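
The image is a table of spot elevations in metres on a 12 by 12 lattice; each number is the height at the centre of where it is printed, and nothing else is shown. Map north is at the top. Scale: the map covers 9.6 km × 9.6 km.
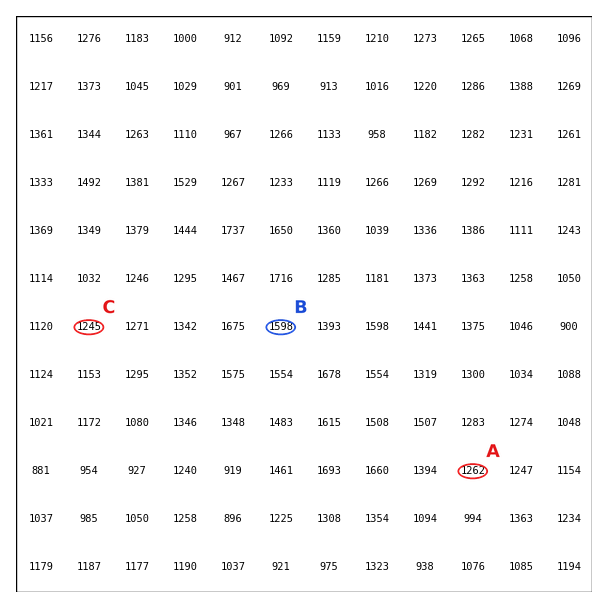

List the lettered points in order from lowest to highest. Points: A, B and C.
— C A B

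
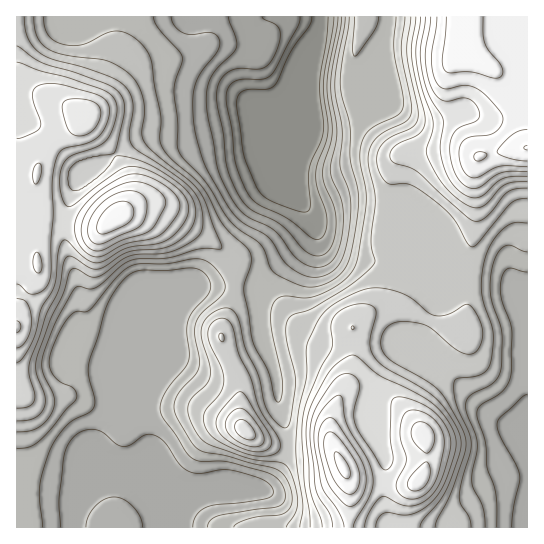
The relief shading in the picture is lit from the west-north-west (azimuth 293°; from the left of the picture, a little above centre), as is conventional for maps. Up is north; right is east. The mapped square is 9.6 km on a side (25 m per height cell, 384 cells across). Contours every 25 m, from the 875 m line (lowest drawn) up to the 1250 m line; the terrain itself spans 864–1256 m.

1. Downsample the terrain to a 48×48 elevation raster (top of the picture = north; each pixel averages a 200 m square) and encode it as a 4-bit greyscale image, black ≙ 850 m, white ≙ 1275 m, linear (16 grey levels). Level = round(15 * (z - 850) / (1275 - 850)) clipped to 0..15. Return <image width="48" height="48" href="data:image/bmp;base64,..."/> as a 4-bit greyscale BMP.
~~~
<image width="48" height="48" href="data:image/bmp;base64,Qk32BAAAAAAAAHYAAAAoAAAAMAAAADAAAAABAAQAAAAAAIAEAAATCwAAEwsAABAAAAAAAAAAAAAAABEREQAiIiIAMzMzAERERABVVVUAZmZmAHd3dwCIiIgAmZmZAKqqqgC7u7sAzMzMAN3d3QDu7u4A////AGZVREVVVURERVZmd3eJqry6mZmYh3dlRGZVREVVVERERVVVZmZ5q8y6qqqYh3ZlRGZVRERVREREREREVVZ5q83Lq7uph3ZlVGZVRERERERERERERFaJvN3bu8zKl2ZVVGZVRERERERERERERVaKve7bu83LmGZVVGZVREREREREVVRVVmeKze7bu8zMqHZVVGZVRERERERFVmZnd3eKzu3Lq7zMuXZVRGZlVERERERVZneJmYiK3u26q8zMuXZVRHdmVERFVERWZ4mrqYeK3dy6q83cuXZURHd2VVVVVVVWeJq7qXeKzcuqq8zMqHVURIiHZlVVVVVneJmqmHeKzMuqq8zLl2VURJmHZmVVVVVneImZh2eJvMuqq7uph2VVRJmHZmVVVVVmd4iZh2eJq7uqqqqYh2ZlVJmHZmVVVVVWZ3iYh2Z4m7uqqpmId3dmVZh2ZlVVVVVVZ3iIdmd4mquqmYh3d3d2Vah2ZlVVVVVVZniIdmd4maqpmId3d4h2Val2ZmVVVVVVZ4mHZmeIiZqZh3d3iIh2VbqGZmVVVVVVZ4mHZmeIiZqZh3d4iIh2VbqXZmZVVVVVZ4mHZneIiZqZiHiIiIh2VbqYZmZVVVVVZ4h2Znd4iZqZiIiIiIh2VbqodmZVVVVVVnd2Zmd3eJmZmIiIiIh2Vbqph3ZlVVVVVWZ2ZmZmd4iZiIh3eIdlVbu6h3dlVVVVVWZmZmZlZneIiId3d4dlVbu6iIh2VVVVVWZmZlVURWd3d3d3d4dlVbu6mJmXZmZmVmd2ZVRERFZ3d3d3d4dmVbu6maupiIh3dnd2ZVQzM0V3d3d3d4d2Zru6qrzLqqmYh3d2ZUMyI0Vnd3d3eIh2Zru6q83dzLupiHdlVEMiIjVnd3d3eIiHd7u7q83u3cu6mHZUQzIhEjVnd3d3eJmHd7u7qr3e7cy6mHVDMiEREjVnd3d3iZmYd7u7qqzd3cy6l2UzIRERIjVnd3eImaqZiLu6mZq8zMu6h1QyERERI0VniIiJqrupmLu6mZmru7qYdkMiERERI0VniIiZq8y6qru7mZmaqqmHZUMhERERJEVniZmavN3MzLu7qZmZmYdmVEMhERERI1VoiZmqvN3d3bu7uqmZiHZlVEMhERERE0VniZmqvN3d7ru7u7uph3ZlVDMhEREREkVniJmavM3d3qu7vMuph3ZlVDIREREREkVmd4iau8zM3aq7vMy6h3ZlRDIRERERE1VmZniau7zM3au7zMy6h3ZlRDIRERERE1ZmZmibu7zM3au7u7uph3ZVRDIRERERE1ZmZmirzMzd3aq7uqmYh2ZVVDIhERERE1ZmZnm83M3d3aqqmZiId2ZlVDMiIhERE1ZmZnm93d3d3amZiId3d2ZlVUMzMyERE1ZmZnrN3d3d3ZmHd3d3dmZlVVQzMyEQElZmZorN3u3d3Zh2ZmZnZmZVVVRDMzIQEkZmZoq93u3d3YdmZmZmZmVUREQzMzIREkZ2Znm93u3d3YdmZmZmZlVUREQzMzIhEUZ2Znm83u3d3Q=="/>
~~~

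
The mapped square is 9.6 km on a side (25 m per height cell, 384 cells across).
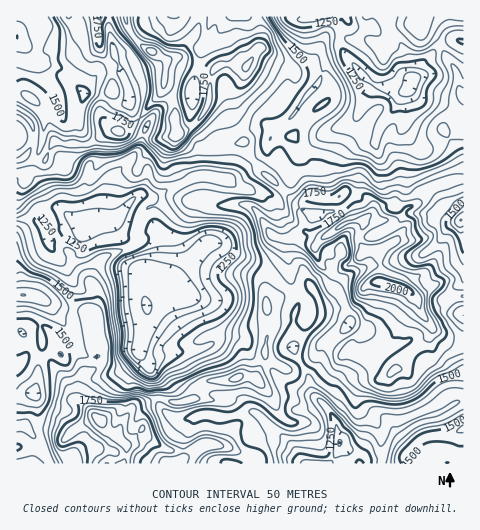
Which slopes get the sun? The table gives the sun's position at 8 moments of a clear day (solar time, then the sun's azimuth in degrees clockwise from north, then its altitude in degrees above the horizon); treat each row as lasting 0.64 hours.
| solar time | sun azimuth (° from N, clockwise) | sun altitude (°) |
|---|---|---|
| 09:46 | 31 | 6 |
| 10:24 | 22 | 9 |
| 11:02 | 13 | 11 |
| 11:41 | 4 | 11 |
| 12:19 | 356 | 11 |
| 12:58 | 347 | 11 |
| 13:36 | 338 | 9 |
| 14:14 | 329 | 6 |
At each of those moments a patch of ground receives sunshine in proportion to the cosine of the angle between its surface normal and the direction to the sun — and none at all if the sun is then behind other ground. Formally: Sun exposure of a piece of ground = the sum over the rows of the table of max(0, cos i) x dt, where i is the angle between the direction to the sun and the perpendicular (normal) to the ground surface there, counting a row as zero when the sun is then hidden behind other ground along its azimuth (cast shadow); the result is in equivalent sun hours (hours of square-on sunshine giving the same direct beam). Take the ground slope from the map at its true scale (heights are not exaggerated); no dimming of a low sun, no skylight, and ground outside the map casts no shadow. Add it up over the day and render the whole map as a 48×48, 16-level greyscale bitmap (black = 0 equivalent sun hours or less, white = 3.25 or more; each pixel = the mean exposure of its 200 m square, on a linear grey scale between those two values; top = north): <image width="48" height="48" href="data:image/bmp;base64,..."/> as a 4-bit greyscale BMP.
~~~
<image width="48" height="48" href="data:image/bmp;base64,Qk32BAAAAAAAAHYAAAAoAAAAMAAAADAAAAABAAQAAAAAAIAEAAATCwAAEwsAABAAAAAAAAAAAAAAABEREQAiIiIAMzMzAERERABVVVUAZmZmAHd3dwCIiIgAmZmZAKqqqgC7u7sAzMzMAN3d3QDu7u4A////AHVTEAJphiEAAEEAABNEIAAAIiABMiM1VXYxAAERARABVlIAE3h0AAAAAAAAFSEQEQESMQAABXMpysy7uGVCAAAAAAAAAUIAABNFhyAAZnNoUyapdCEQAAAAAAAAABV3Y3Zme6ITZkqGEAAREQAAFEMwAAAAAAAleKuXdma8eUeTAAAAAAAANmUwAAAAAAAAJomIUk3//bdANCARAAABMSIAAAAAAAAAAjM0Z5m9///+7KcwAAADRCAAAAAAAAAAAAATWIiZmc//u6YQAAA3MAAAAAEAAAAAAAETe4QkaM7c7//u2miEABAAABNUECEAADIkmYlyOclIu73u3dtRV0ABAAE2ZDIAAGMVU2ZEapYzZ4rMqZY1h0ICMSMzZBABAEMiETITRDNVQyJYh3ZTIlUkdUQxARABEiEQAjNFVCNWd3UzVUNCASiEaUMQAAAANAAAAzRVZTNWZ4mHZTNDERGHNEEAAAAWeAAAEzNFZTNFZniIeHQjMjEWQBAAAAB5dQAAE1VmVDIjRVZmZ3UzITIRMQAAAAN0AAAkaK2nUxERESIzI1RVMSIAEQAAAAQiIJmazJVXQQAAAAAAATRlQgAAATAAAXogSqzdyVWIUQAAAAAQACRUIQAAAXhXvaV3Na39p3mFIAAAAAABM0UxAAAAABbLzLh6p5qpZHliAAAAAAAAJFQhAAAAAwAlRXulV2ZTMkaYMAAAAAAAABEQAAAAAFIhAAF3RmQQFCESMxEAAAAAABEAABUgAEvIIRAoZlEAAAAAAAEAAAAAAAIkdTaDACEptnhmlzAAAAAAAAAAAAAAAAFcqXm9kREQWleFRAAAAAAAAAAAAAAAAAGqlUIUvbdauYQhAAAAAAAAAAAAAAASISiWUyAAB7ynaEEAAAAAAAAAAAAAACNFerggGIRnQVfeqqYgAAAAAAAAAAAAAAEiMhAASr7+2a3buqgxEBEAAAAAAAAAAAAAAAAFdIy63qqrqau4VAAAEQAAAAAAAAAAAAOINHdorMu7mr3cqTFCAAAAAAAAAAAAABSFVlVni+3JmqvMuZRUAAAAAAAAAAAAAANmYzaIiJqGmoVWimVFSIcQAAAhAAATREQ0MjaIh1RXiWMiWBJJy6ZCIxA3VSAAElQiRDISRmQ2VmUzRgN3dlQ1mnADNYIAERIgJUEAE1UlZWd2VVtUVEVouXMAZ2cQABERAlMQAUZCiIqpY7I1QzeoMzUQJ1VBAAARITZCEkeGeId3QTZ1QzRzERNBFDNTEAABIhR1RVZ3ISRFU4h1IyA2QhIzIhJSAQABEQFWeGUgAAFWaHh0MxETQREkMhJAAAARESM2mEEAAAASNpdlQRAAERACIhN0IjERJHZHlRAAAAAAOAASMhEAEQACdFecqHQBSJZWYQARAAACiRNDNCMRAAO9/oRom7hGiql1MAAkIAADdTVlMzMiAC39ymFWeKzHrMylNEWFMAABAGVVITJDAGiHWIZFeJq73d3KeGVDISMgAHQRERIhElRXh2ZHeYeal2ndZSEUZVQxAA=="/>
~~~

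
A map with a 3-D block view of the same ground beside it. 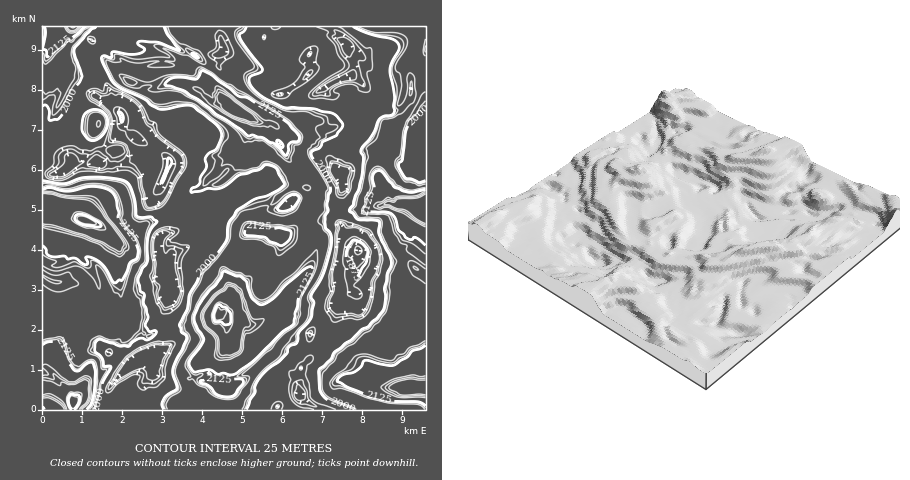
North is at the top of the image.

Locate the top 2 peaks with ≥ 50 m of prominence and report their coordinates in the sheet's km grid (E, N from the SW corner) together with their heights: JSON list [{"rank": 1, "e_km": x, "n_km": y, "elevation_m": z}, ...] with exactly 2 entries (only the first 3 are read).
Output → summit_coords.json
[{"rank": 1, "e_km": 1.09, "n_km": 4.74, "elevation_m": 2294}, {"rank": 2, "e_km": 4.44, "n_km": 2.36, "elevation_m": 2294}]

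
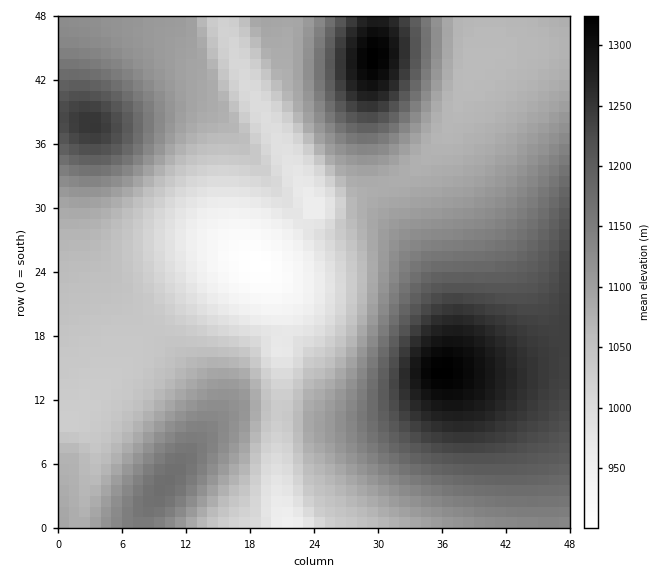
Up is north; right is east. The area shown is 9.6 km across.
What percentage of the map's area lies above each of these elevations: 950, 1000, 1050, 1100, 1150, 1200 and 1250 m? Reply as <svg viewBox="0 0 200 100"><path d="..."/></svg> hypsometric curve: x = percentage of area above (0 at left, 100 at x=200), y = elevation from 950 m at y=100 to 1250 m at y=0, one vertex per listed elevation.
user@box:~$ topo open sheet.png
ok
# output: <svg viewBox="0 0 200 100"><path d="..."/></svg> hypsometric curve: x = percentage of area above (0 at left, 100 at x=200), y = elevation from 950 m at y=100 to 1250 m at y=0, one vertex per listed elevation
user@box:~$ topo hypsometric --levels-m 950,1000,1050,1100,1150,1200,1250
<svg viewBox="0 0 200 100"><path d="M192 100l-15-17-32-16-51-17-36-17-23-16-21-17"/></svg>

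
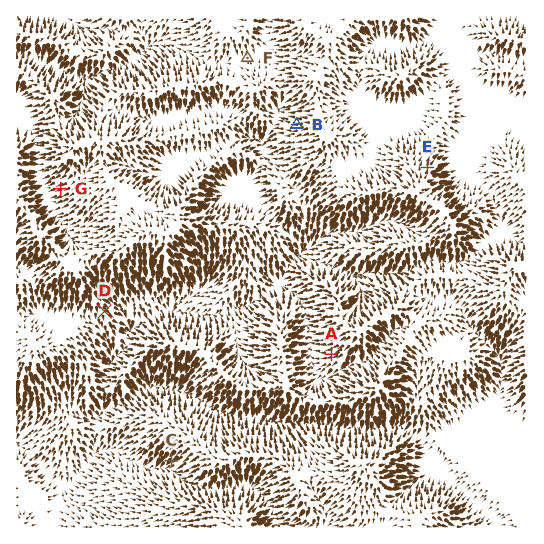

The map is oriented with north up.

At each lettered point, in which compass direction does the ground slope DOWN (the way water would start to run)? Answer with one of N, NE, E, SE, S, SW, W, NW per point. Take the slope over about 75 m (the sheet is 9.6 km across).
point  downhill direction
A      W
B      W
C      SW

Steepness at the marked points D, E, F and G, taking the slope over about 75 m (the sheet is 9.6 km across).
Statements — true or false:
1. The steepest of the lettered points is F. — false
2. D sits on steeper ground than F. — true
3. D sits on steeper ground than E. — false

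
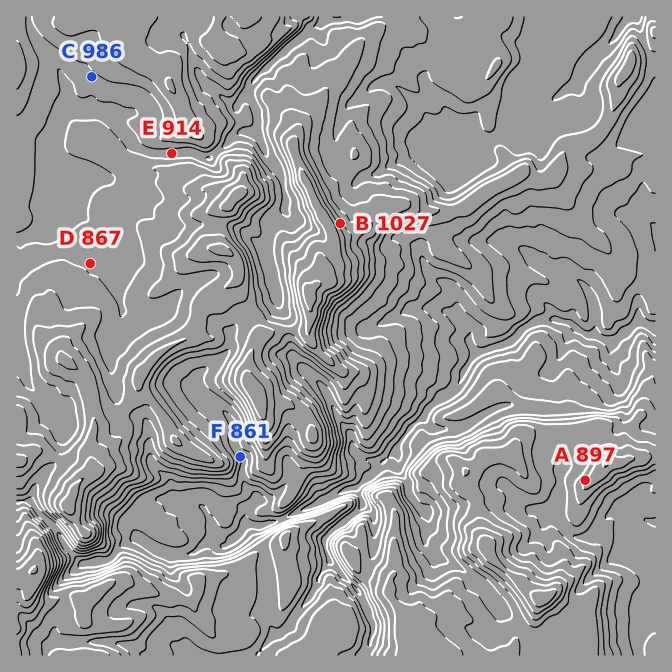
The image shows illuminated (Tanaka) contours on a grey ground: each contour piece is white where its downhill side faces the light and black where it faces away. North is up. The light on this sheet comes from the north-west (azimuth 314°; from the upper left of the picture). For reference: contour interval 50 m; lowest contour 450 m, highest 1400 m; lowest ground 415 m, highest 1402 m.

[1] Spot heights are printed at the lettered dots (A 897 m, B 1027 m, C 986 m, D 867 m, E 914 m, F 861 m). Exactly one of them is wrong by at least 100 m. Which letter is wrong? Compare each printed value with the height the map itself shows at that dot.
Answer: D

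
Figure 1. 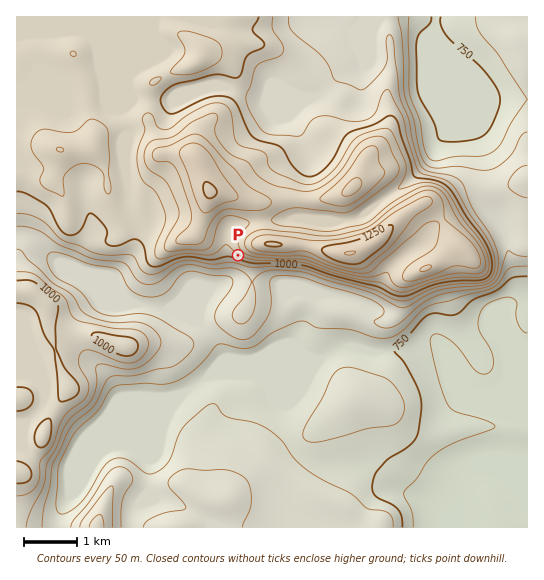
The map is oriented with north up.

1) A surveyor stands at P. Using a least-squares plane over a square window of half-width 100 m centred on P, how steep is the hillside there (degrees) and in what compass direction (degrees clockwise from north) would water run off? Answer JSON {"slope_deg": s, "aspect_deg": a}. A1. {"slope_deg": 29, "aspect_deg": 208}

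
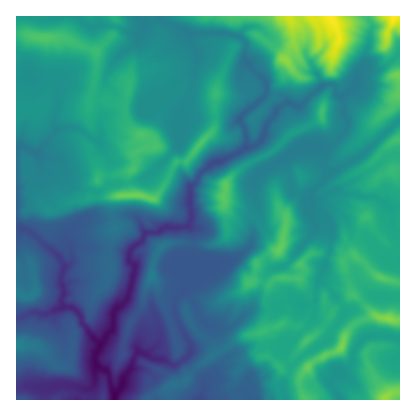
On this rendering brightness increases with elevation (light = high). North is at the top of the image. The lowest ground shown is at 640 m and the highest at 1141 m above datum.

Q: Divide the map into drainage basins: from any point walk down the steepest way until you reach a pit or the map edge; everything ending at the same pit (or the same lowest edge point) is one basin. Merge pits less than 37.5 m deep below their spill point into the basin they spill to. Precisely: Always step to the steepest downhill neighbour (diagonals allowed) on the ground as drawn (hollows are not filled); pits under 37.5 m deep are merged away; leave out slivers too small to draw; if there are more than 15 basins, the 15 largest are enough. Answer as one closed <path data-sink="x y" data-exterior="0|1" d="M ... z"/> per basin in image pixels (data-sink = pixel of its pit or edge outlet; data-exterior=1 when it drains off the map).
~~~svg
<path data-sink="114 396" data-exterior="0" d="M400 16l-384 0 0 384 152 0 0-14 16-3 16-19 38-25 22-7 5 22 16 16-5 12 4 18 24 0-5-18 3-8 14-14 22-9 4-5 4-12 10-11 16-7 28 4z"/><path data-sink="340 400" data-exterior="1" d="M378 316l-6 0-16 7-10 11-4 12-4 5-22 9-8 6-9 14 2 12 5 8 78 0 6-6 10-4 0-70z"/><path data-sink="200 400" data-exterior="1" d="M260 332l-22 7-38 25-16 19-16 3 0 14 112 0 0-6-4-12 5-12-16-16z"/>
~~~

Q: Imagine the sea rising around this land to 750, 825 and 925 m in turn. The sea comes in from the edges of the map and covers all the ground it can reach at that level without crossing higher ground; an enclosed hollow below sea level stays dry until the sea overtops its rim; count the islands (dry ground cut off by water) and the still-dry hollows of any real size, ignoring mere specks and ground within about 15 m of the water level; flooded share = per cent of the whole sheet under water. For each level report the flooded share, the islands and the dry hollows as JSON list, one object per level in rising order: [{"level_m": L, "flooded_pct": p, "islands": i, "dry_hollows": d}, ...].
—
[{"level_m": 750, "flooded_pct": 8, "islands": 0, "dry_hollows": 0}, {"level_m": 825, "flooded_pct": 28, "islands": 1, "dry_hollows": 0}, {"level_m": 925, "flooded_pct": 66, "islands": 2, "dry_hollows": 0}]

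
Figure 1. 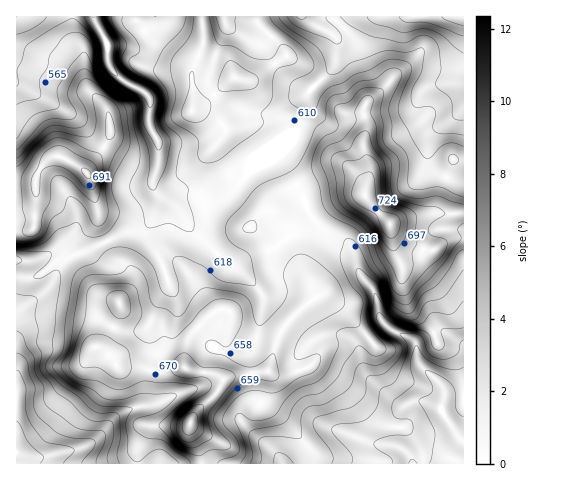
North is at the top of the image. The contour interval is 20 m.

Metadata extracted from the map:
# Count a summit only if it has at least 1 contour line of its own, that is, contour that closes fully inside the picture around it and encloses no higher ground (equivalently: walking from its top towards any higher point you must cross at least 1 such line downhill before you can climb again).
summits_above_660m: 6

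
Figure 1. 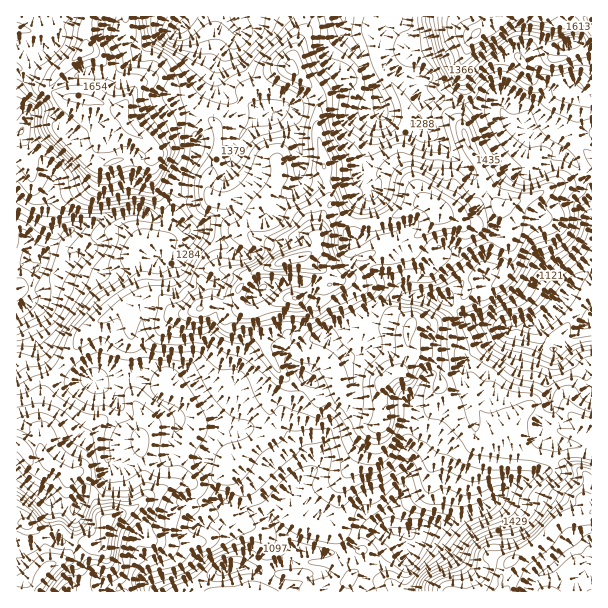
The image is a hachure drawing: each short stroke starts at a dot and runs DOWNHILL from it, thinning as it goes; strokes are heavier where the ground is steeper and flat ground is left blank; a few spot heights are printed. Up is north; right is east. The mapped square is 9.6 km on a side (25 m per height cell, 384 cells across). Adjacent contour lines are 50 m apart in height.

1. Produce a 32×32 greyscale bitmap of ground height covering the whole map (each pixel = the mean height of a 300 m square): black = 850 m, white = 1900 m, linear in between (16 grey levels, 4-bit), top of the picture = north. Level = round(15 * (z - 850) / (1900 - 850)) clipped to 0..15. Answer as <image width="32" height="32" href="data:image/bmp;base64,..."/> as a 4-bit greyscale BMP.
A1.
<image width="32" height="32" href="data:image/bmp;base64,Qk12AgAAAAAAAHYAAAAoAAAAIAAAACAAAAABAAQAAAAAAAACAAATCwAAEwsAABAAAAAAAAAAAAAAABEREQAiIiIAMzMzAERERABVVVUAZmZmAHd3dwCIiIgAmZmZAKqqqgC7u7sAzMzMAN3d3QDu7u4A////AN26qYVEMzQ0RERVervNzMzd3LqHdkIjM0REQ0eKzczMzMzbmIdlRENERDI1abvMy9y7zJmHZlVFVUMiJFeJrMzKmby5h2VVVVVUM0RVV4rNmZmZmYdmZlVVVURWZlaJvJqqiIiHZ3ZlVmZlZmd3eJuqqYeId2d2ZlZ4dmd4iIiJqpiHiHdmZ3ZmiZd3iIiIiJmId3d3dmd3d4qoiIiIh4iId2Z3d2d3d4iaqIiIiId3d3ZmZnZnd4iJmrqJiHdmZmZ2ZmZ2d3iYiZmrmXdlVEVVZ3d3d4iJmZmZmql2QzI0NFeIiJmaqqqZmZupdTISIhJGeIiau8u7upmaqHVDIRISNGeImavLzcy6mId3ZUISEjRVd3iazMzdy5mZd3dTIREjRWZnmZve7buqqZh4ZTISI0VmZXmqveyqqqqpmXZTIzNEVVV5qqvcqqq7upmIdERVZlZmiZqau5ibzLqZmHVVV4iId4iZmaqIirqpmIh2ZWiqqoeIiZmaiImZiYdmZmaKu7uXd3iYmYd4d4l2ZmZYqru7l3d3eJh2ZmeYZmZmaKu7uYd3dmeHZUZnh2Zmd4m7u6mHZnd3h2VWVndmd3eauqqphmZniYdlVVepd4iImaupiHVUVol2VWZou5mZmZmbuYZDRDVoZUVWec26mpqZmqmFMjM0VmVFVnrN3MzL"/>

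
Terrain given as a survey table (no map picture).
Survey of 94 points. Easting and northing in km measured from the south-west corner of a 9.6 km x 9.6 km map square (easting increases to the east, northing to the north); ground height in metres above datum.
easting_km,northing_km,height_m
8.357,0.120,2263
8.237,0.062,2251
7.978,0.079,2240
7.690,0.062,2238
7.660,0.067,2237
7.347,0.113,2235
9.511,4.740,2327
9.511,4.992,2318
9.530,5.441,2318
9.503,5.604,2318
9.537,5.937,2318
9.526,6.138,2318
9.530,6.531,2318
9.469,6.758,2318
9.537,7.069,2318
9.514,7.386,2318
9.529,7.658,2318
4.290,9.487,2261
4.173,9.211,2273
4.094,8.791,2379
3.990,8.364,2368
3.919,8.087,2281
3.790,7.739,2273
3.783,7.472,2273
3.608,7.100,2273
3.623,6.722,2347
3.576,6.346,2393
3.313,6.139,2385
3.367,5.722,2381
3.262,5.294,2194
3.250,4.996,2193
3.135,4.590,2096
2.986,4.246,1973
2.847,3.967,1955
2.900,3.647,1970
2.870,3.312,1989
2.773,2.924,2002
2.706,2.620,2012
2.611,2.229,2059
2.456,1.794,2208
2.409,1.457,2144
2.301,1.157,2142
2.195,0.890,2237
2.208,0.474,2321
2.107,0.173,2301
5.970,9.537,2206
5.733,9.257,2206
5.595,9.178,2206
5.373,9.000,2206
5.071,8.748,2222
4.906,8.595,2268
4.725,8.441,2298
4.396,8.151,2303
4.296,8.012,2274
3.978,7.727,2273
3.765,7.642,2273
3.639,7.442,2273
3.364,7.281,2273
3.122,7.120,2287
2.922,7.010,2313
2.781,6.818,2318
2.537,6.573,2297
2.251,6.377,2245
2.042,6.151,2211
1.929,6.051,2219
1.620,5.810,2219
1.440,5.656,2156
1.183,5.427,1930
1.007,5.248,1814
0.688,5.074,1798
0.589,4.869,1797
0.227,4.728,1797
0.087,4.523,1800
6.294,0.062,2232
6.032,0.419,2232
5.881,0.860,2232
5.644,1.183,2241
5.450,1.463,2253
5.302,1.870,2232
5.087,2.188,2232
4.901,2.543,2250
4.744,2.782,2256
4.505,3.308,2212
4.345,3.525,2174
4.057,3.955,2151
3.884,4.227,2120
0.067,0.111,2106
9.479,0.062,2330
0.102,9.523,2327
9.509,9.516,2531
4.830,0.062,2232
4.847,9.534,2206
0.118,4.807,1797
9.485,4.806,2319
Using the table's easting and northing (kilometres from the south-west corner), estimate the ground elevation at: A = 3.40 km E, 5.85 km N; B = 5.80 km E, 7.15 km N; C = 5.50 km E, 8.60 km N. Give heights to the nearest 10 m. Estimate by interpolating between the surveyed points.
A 2450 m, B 2320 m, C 2210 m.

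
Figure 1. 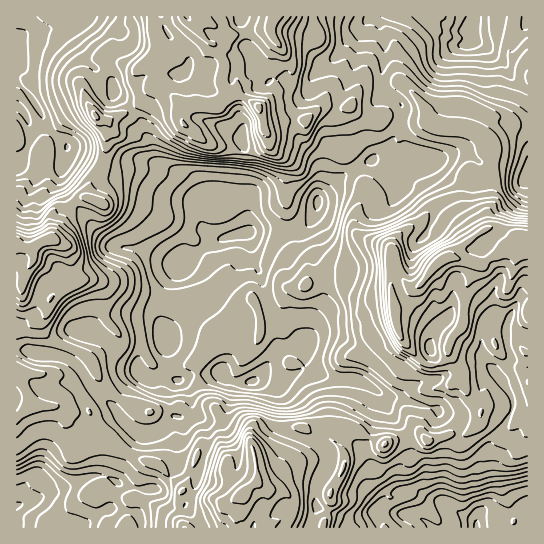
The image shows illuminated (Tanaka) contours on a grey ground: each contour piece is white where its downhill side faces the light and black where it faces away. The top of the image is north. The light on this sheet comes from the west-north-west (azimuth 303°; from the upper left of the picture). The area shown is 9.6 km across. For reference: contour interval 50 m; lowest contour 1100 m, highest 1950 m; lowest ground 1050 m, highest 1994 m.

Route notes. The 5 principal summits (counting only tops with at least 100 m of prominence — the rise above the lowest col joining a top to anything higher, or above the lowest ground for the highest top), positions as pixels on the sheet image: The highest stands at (243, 495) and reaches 1994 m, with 944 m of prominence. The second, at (443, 259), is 1980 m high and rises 356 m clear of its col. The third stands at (47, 241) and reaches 1944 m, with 382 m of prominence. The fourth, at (258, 107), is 1920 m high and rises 284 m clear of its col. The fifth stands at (95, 115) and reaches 1815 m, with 125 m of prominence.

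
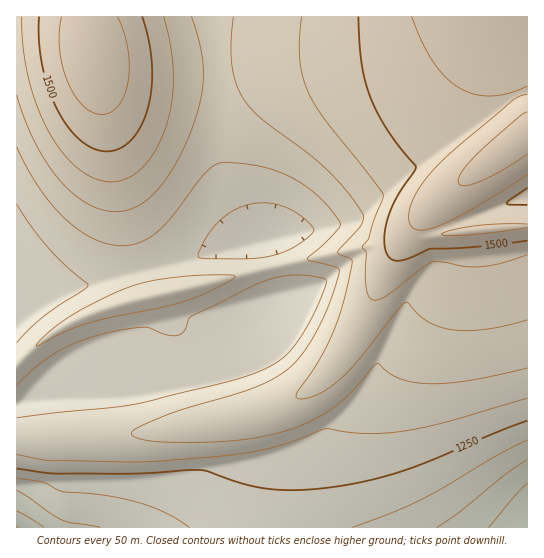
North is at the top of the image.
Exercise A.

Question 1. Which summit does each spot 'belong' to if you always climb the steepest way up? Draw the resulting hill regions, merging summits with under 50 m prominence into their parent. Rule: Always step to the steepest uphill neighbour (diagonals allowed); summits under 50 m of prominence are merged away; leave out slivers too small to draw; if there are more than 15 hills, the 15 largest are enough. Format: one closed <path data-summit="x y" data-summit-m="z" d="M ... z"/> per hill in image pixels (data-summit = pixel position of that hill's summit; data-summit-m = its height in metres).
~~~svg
<path data-summit="527 133" data-summit-m="1619" d="M527 16l-316 1 6 45 4 84 4 37 7 19 20 35 5 4 11 0 13 53-16 7-34 69-9 7-88 18-97 2-20 6 0 125 511-1z"/><path data-summit="94 53" data-summit-m="1586" d="M210 16l-194 1 1 304 29-21 36-15 174-43-16-24-15-35-4-37-4-84z"/><path data-summit="157 295" data-summit-m="1390" d="M267 240l-40 8-132 33-36 12-26 15-17 14 0 80 5 1 6-4 10-2 97-2 73-14 18-5 6-6 8-15 26-54 16-7z"/>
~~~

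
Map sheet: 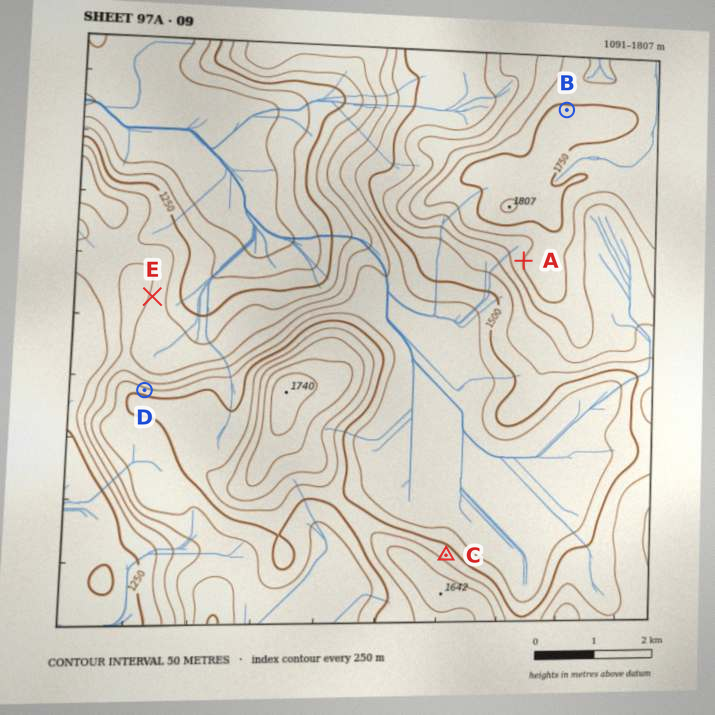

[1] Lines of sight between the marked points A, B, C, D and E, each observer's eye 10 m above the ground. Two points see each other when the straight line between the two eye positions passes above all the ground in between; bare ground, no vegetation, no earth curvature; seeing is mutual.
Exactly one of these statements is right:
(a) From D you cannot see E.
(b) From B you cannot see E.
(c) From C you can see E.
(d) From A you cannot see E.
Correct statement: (b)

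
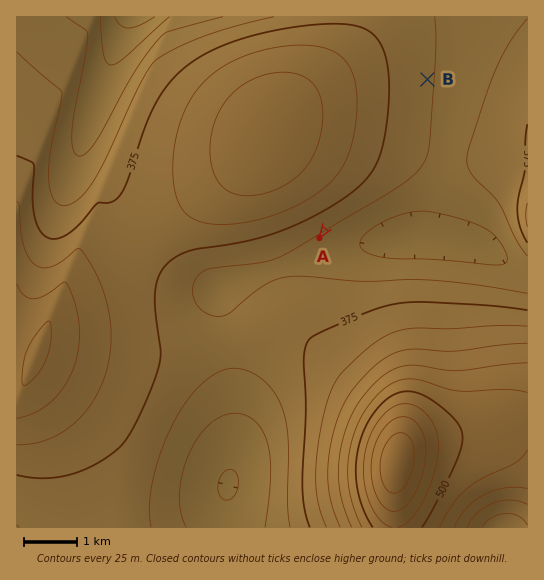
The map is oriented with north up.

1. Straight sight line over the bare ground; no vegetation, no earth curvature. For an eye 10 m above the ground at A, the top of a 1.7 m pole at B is hidden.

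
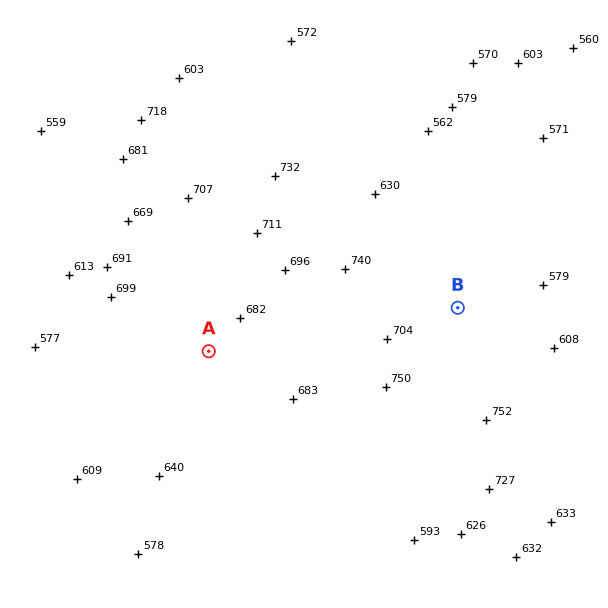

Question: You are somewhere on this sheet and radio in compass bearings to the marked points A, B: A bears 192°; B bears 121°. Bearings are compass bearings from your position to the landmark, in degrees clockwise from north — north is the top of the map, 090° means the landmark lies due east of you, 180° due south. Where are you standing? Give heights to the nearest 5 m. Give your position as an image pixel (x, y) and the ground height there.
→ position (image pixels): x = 245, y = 180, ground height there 720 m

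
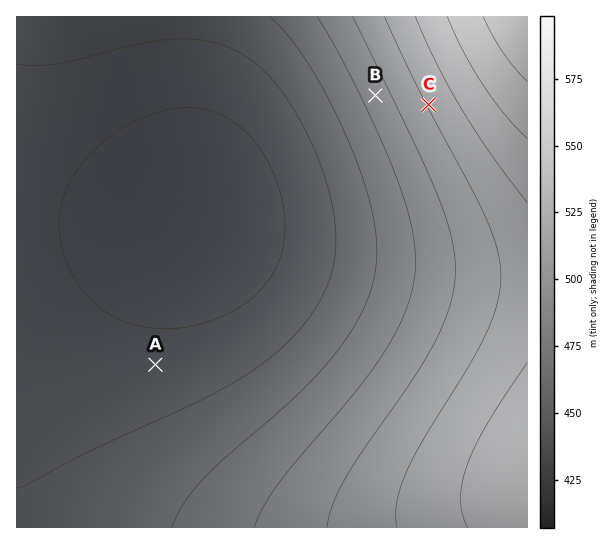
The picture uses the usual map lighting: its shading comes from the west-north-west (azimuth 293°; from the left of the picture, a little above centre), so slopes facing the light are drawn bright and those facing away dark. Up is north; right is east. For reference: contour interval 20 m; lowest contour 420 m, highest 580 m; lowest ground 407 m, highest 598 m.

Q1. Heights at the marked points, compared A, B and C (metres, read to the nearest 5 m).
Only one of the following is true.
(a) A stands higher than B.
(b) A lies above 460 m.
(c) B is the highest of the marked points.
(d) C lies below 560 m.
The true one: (d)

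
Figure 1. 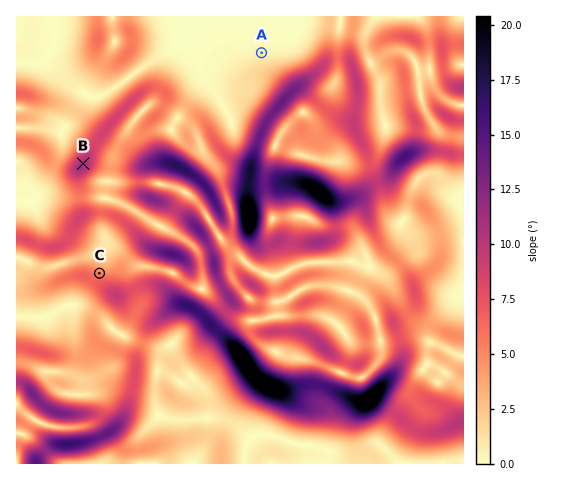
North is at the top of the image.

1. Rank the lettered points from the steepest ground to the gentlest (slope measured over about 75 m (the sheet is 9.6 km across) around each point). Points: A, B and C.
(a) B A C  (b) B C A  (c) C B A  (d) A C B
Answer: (b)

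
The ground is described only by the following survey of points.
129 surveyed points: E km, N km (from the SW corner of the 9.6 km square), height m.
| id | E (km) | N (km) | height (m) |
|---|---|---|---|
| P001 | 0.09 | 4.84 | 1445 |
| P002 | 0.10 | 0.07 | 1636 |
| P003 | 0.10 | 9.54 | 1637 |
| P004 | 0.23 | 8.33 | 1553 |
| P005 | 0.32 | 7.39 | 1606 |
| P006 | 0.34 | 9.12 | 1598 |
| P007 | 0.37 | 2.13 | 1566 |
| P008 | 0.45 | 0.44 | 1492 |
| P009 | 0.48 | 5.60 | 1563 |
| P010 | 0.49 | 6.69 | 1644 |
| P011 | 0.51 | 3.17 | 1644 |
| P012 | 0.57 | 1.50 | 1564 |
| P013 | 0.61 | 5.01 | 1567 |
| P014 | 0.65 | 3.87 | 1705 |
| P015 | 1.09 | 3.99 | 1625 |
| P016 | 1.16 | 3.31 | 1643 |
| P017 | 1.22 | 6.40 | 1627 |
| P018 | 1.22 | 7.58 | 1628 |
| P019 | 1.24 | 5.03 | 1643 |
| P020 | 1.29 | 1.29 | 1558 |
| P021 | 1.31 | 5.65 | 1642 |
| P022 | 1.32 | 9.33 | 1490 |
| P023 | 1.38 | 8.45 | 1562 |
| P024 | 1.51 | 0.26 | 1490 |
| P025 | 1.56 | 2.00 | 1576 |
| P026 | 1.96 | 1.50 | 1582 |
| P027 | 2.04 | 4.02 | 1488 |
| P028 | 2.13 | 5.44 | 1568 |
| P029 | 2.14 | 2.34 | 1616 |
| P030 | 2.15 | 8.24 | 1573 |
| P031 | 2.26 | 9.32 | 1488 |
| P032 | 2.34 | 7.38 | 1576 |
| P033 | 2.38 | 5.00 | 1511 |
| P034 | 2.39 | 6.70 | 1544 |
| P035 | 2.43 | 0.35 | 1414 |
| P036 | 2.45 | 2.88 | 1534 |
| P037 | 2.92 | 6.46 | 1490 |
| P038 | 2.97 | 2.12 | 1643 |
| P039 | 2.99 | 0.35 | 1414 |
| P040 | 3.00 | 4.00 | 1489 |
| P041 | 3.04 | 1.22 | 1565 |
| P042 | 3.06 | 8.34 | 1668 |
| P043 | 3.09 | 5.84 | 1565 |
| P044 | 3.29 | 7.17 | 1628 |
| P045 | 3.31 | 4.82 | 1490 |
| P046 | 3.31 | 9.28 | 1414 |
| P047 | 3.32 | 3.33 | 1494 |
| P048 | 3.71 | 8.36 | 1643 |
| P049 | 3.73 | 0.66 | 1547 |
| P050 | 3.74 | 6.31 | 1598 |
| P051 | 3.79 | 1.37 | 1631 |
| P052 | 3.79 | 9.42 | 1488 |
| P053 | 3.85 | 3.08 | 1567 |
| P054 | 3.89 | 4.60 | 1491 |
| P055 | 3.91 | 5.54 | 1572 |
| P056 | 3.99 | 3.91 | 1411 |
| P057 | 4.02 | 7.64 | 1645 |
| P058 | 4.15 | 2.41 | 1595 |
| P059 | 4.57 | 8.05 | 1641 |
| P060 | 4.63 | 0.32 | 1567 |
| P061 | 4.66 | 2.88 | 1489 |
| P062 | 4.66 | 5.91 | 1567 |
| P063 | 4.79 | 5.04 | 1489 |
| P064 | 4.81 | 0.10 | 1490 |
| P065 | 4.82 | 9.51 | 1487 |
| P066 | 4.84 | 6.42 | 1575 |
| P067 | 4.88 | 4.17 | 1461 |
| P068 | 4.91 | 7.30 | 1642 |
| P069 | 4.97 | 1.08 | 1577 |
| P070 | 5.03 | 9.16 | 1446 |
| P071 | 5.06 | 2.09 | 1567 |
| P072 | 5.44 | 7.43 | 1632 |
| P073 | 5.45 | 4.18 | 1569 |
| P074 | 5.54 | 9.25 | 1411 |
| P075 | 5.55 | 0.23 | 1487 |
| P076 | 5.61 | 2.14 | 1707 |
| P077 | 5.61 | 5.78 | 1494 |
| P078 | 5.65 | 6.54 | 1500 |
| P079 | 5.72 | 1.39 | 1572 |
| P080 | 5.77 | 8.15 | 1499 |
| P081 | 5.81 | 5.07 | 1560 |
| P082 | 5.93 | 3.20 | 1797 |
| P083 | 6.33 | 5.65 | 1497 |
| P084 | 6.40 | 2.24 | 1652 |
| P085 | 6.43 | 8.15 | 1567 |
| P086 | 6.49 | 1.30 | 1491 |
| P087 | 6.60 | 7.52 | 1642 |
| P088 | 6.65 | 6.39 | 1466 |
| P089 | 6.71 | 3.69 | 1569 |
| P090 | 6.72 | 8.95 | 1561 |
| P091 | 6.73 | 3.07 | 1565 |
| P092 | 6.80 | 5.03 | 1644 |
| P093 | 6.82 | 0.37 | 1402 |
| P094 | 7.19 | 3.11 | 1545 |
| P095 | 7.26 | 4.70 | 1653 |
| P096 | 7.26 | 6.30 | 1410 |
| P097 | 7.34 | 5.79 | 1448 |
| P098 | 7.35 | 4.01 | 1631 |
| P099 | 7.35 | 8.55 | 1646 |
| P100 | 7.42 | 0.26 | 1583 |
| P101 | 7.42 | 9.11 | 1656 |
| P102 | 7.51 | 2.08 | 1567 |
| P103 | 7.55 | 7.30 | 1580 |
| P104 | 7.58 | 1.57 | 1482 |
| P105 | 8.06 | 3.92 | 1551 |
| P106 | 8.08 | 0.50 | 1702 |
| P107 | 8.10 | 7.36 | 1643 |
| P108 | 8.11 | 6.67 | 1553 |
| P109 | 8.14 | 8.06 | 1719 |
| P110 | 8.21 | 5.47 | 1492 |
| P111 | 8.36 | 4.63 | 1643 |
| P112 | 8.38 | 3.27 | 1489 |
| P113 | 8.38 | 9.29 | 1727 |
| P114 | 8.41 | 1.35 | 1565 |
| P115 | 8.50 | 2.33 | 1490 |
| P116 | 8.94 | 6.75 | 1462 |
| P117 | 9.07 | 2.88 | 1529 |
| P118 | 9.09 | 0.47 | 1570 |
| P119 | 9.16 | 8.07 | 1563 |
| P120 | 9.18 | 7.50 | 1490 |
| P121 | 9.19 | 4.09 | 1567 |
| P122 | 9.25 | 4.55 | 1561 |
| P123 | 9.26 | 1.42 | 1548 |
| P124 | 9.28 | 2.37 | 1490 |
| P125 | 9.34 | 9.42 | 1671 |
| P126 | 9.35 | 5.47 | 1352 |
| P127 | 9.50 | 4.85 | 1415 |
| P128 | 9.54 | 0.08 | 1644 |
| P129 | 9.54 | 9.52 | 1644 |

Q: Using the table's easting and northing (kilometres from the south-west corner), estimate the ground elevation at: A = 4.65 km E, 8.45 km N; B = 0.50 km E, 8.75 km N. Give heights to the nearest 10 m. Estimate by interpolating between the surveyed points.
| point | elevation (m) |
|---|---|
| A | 1580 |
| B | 1530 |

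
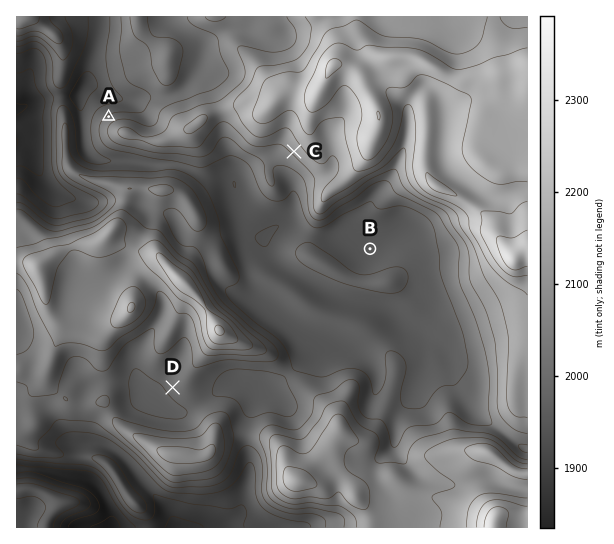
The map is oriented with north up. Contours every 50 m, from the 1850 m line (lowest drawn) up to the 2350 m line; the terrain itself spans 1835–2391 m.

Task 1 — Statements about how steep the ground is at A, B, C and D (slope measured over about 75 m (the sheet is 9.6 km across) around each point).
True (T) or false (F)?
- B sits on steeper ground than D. F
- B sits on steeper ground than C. F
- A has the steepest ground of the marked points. T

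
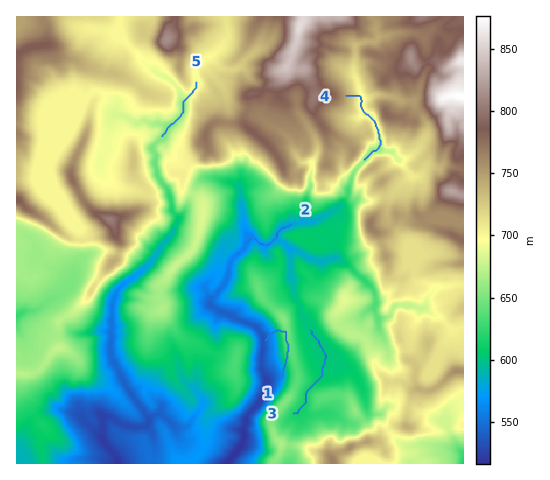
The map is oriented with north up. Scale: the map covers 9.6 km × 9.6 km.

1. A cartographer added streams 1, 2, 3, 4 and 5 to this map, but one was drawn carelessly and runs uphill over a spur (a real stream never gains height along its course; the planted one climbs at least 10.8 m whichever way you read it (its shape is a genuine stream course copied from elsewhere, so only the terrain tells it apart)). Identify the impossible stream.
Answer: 1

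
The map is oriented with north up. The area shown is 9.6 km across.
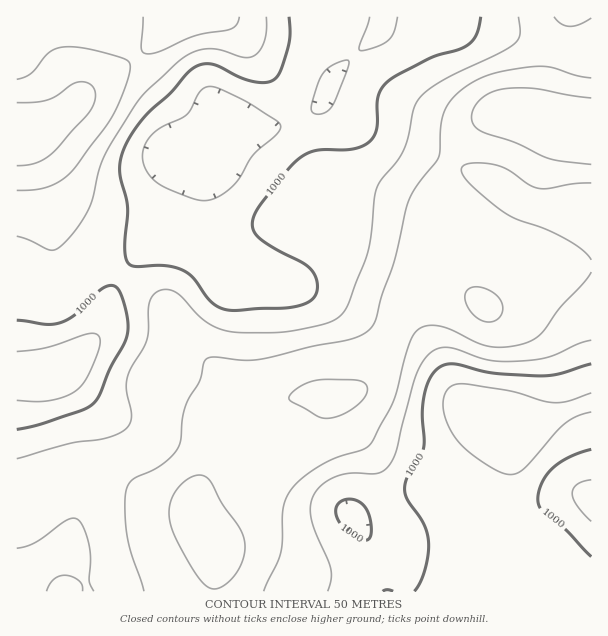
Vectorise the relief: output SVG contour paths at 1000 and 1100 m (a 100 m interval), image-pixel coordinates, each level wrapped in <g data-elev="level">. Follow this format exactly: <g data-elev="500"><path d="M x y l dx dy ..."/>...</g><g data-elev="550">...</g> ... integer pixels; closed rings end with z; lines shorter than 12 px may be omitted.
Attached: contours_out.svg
<g data-elev="1000"><path d="M414 591l6-9 5-13 3-15 0-14-5-18-16-24-2-12 3-11 12-19 3-7 1-9-2-26 1-13 4-17 7-12 7-6 11-2 42 9 52 3 15-3 30-9"/><path d="M365 540l-14-6-12-12-3-12 2-6 3-3 6-2 8 1 6 3 5 6 4 10 1 12-2 8z"/><path d="M591 449l-22 8-16 11-11 14-4 16 1 8 4 6 23 18 25 27"/><path d="M17 320l30 4 15-2 15-9 24-23 10-5 6 3 5 8 5 18 1 13-3 15-15 26-11 27-6 9-10 6-36 12-30 7"/><path d="M481 17l-5 18-9 10-9 5-29 8-33 18-11 8-5 8-3 7-1 32-7 11-6 4-9 3-36 1-15 6-15 13-31 41-5 12 3 11 12 11 35 18 9 7 4 7 2 8 0 7-3 7-9 6-15 4-54 2-11 0-7-3-7-5-17-24-11-8-19-4-29 0-7-3-2-6-1-11 3-39-8-31 1-17 6-18 14-20 11-12 19-17 17-19 8-7 8-2 9 0 27 13 15 5 12 0 8-3 6-9 8-25 1-12-1-16"/></g><g data-elev="1100"><path d="M264 591l16-37 2-12 1-32 5-16 12-14 18-13 18-9 27-9 8-5 22-42 15-54 5-12 4-6 11-4 13 0 12 5 26 12 13 4 17 0 16-4 9-4 8-6 18-25 23-24 8-12"/><path d="M591 260l-9-11-17-10-20-10-29-10-13-8-32-26-8-9-2-6 3-5 6-2 12 0 13 2 14 5 21 15 10 4 9-1 26-4 16-1"/><path d="M17 190l18 0 13-3 14-7 10-9 41-57 14-31 3-18-1-3-4-3-20-6-24-5-18-1-13 5-18 21-6 4-9 2"/><path d="M591 78l-15-3-28-8-26 1-24 4-16 6-15 8-14 12-7 10-4 11-3 37-3 6-19 23-8 15-14 60-13 36-6 22-3 8-6 6-19 8-37 7-48 12-18 1-32-3-4 1-4 2-5 21-11 17-4 10-3 12-1 20-3 9-7 8-10 8-29 15-6 10-1 20 2 27 4 17 13 37"/><path d="M143 17l-2 31 2 5 6 1 12-3 34-15 36-7 6-5 2-7"/><path d="M554 17l7 7 9 2 9-1 12-7"/></g>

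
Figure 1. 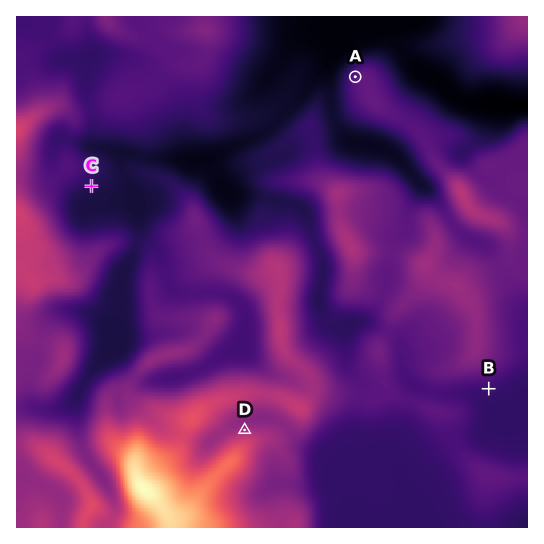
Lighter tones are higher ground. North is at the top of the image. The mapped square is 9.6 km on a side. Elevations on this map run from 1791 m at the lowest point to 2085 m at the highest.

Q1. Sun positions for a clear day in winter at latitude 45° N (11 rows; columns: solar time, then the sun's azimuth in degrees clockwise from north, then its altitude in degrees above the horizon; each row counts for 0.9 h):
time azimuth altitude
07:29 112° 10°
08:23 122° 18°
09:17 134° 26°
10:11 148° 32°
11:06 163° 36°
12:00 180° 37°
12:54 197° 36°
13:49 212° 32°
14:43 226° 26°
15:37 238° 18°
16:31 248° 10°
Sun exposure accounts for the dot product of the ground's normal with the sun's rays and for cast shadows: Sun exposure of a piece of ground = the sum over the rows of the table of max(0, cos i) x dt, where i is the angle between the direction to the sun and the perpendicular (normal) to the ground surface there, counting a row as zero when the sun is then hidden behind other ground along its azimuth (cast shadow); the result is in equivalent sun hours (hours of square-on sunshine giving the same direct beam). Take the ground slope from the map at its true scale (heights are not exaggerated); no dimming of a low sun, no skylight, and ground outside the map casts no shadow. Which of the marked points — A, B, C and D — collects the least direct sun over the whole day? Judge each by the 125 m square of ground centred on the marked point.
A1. D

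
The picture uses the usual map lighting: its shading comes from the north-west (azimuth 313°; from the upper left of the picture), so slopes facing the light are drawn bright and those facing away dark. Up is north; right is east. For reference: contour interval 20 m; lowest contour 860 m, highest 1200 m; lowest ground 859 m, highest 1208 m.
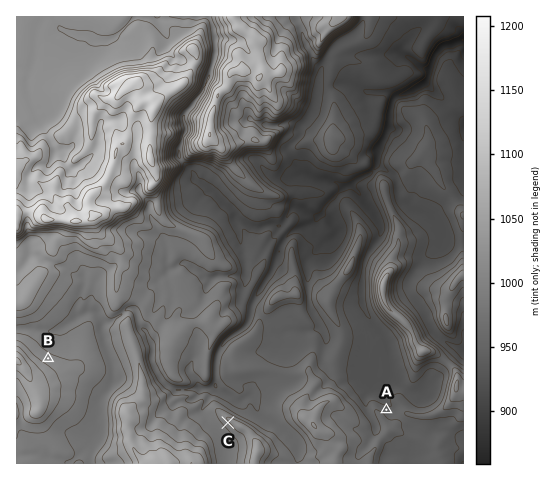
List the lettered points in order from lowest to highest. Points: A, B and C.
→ A C B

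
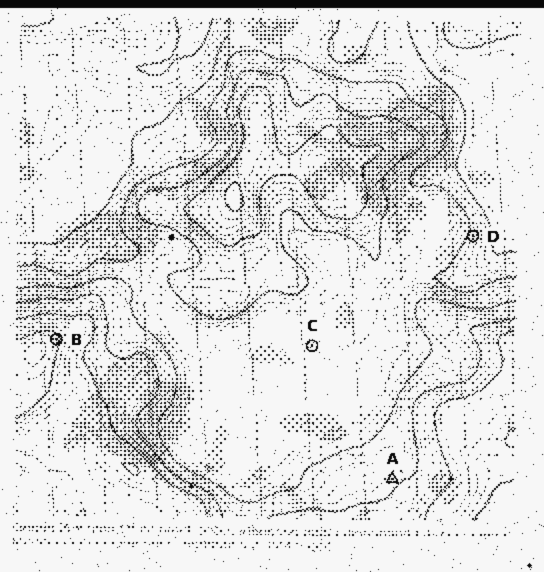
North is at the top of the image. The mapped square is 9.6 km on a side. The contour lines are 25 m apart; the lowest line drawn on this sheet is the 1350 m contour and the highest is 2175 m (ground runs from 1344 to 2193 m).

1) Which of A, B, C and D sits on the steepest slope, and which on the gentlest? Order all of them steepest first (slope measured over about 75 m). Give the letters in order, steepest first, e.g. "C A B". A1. D B A C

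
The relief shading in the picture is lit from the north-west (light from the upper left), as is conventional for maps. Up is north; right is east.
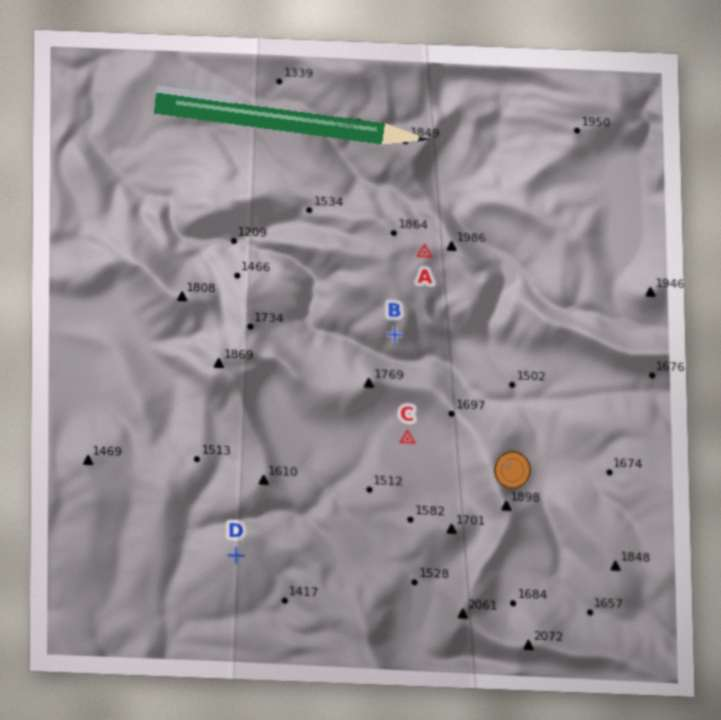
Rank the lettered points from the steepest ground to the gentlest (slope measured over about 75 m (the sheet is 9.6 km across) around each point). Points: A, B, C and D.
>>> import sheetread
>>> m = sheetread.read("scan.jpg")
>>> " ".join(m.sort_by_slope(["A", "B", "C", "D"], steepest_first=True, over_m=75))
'B A D C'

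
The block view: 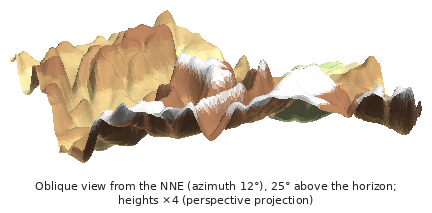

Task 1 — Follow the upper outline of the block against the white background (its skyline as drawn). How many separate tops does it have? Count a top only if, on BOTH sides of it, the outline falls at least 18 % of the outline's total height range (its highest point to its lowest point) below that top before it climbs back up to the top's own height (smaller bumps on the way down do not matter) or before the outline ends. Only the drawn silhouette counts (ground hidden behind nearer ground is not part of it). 2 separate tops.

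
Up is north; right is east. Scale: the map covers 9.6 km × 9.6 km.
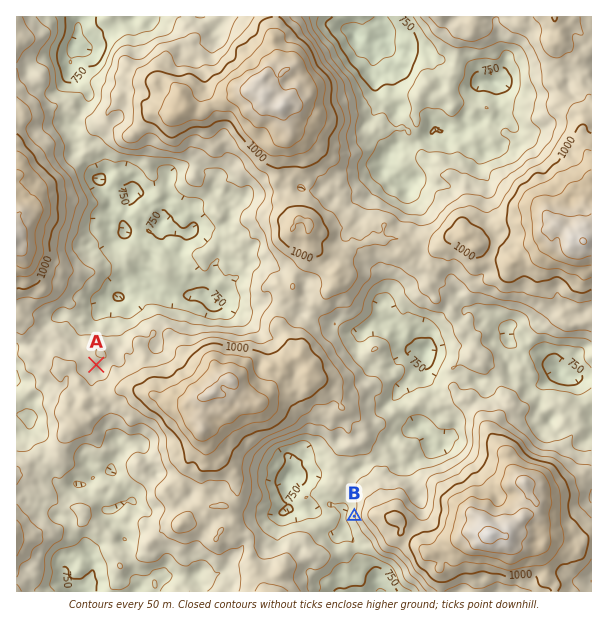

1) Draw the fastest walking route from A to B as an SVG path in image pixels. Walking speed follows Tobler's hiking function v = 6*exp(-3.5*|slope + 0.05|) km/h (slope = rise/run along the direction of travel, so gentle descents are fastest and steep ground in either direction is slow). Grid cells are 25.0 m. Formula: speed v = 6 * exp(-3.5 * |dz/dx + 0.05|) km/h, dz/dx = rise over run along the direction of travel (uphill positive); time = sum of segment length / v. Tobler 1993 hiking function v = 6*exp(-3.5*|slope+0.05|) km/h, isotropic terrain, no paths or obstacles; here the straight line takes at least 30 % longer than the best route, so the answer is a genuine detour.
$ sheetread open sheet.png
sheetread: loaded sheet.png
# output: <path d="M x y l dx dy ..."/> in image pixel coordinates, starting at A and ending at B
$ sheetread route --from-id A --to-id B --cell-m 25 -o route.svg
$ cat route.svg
<path d="M96 365l-1 3 0 3 3 6 6 6 6 12 4 4 3 2 9 9 3 1 2 2 21 10 7 8 3 6 0 9 9 18 14 13 9 5 27 27 15 7 9 9 22 12 9 0 18-9 17 0 6-3 13 0 12-6 9 0 3-3"/>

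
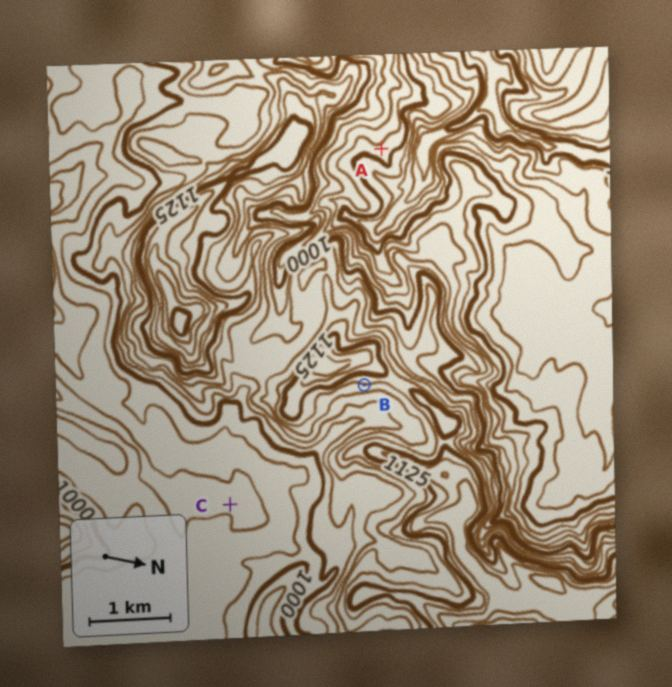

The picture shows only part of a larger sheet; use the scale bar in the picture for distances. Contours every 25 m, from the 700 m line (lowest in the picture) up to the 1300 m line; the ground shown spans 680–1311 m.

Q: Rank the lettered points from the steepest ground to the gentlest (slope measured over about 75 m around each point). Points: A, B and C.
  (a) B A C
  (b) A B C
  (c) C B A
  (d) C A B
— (a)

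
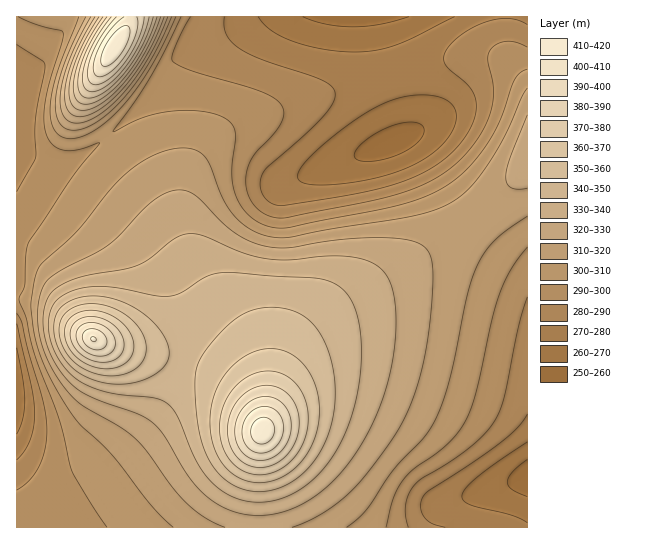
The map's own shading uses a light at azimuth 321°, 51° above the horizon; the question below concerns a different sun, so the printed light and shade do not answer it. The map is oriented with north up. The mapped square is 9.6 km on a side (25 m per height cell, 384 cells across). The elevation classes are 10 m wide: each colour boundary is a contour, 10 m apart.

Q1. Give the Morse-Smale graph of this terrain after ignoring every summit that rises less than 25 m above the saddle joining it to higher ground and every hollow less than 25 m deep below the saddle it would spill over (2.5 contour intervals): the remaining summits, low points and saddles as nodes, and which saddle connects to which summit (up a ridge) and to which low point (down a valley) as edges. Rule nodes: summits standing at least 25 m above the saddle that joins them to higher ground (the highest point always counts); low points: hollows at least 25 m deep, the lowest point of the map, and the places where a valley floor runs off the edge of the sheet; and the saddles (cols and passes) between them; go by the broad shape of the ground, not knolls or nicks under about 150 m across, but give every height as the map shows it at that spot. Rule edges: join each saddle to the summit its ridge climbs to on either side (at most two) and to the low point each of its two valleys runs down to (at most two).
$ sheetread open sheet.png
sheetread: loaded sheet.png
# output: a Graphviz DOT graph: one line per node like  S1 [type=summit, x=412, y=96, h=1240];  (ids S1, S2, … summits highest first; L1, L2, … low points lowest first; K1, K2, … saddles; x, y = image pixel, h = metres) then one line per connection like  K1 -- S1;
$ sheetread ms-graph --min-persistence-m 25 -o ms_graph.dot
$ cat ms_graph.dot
graph terrain {
  S1 [type=summit, x=115, y=46, h=418];
  S2 [type=summit, x=262, y=431, h=416];
  S3 [type=summit, x=93, y=339, h=411];
  L1 [type=low, x=527, y=478, h=255];
  L2 [type=low, x=355, y=17, h=256];
  L3 [type=low, x=17, y=390, h=261];
  K1 [type=saddle, x=183, y=361, h=349];
  K2 [type=saddle, x=471, y=218, h=315];
  K3 [type=saddle, x=106, y=137, h=300];
  K1 -- S2;
  K1 -- S3;
  K1 -- L3;
  K2 -- S2;
  K2 -- L1;
  K2 -- L2;
  K3 -- S1;
  K3 -- S2;
  K3 -- L2;
  K3 -- L3;
}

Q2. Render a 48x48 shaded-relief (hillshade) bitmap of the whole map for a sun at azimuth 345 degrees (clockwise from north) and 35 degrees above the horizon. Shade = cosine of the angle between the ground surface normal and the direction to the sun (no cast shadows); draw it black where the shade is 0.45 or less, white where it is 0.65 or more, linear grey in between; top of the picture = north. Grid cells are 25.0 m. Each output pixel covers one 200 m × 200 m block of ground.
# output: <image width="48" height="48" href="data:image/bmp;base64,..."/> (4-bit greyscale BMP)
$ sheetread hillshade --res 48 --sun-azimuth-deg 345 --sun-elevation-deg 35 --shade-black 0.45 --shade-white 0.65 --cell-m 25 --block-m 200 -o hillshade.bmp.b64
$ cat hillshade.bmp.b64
<image width="48" height="48" href="data:image/bmp;base64,Qk32BAAAAAAAAHYAAAAoAAAAMAAAADAAAAABAAQAAAAAAIAEAAATCwAAEwsAABAAAAAAAAAAAAAAABEREQAiIiIAMzMzAERERABVVVUAZmZmAHd3dwCIiIgAmZmZAKqqqgC7u7sAzMzMAN3d3QDu7u4A////AJmZmZmZmZmZiIiHd3d4iIiIiZmqqqqqqpmZmZmZmZmZiIh3d3d4iIiIiJmaqqqqqqqZmZmZmZmZiIh3dnd3iIiIiIiZmaqqqqqpmZmZmZmZiId2ZmZ3eIiIiHeIiJmaqqqqmZmZmZmZiId2VVZneIiIiHd3d4iJmbqqmZmZmZmZmIh2VVVneIiIiHd3d3d4iLqqmZmZmZmZmYh2VVVneIiIiId3d3d3d7qqmZmZmZmZmZmHZlZneIiIiIiIh3d3d7qqmZmYiZmZmZqpiHd3iIiIiIiIiIiId7qpmYiIiImZmqq7upiIiIiIiIiIiIiIiLqpmIiIiIiZmqu8y6mYiIiIiImZmIiIiKqZiHd3eIiZmqvM3LqZmZmZmZmZmZmZmaqYh3Znd4iZmqvMzLupmZmZmZmZmZmZmamYd2ZmZ4iZmqu8zLuqmZmZmZmZmZmZmamIdlVVZ4iZmqu7u7uqmZmZmZmZmZmZmZmIdlRWZ4iZmqq7u7qqmZmZmZmZmZmZmZmYd1VneJmZqqqqqqqqmZmZmZmZmZmZmZmZmZiJmZmaqqqqqqqqmZmZmZmZmZmZmZqqvMy7qqqqqqqqqqqqqZmZmZmZmZmZmZq7ze7cu6qqqqqqqqqqqZmZmZmZmZmZmZq83u7cu6qqqqqqqqqqqpmZmZmZmZmZmau83d3Mu6qqqqqqqqqqqqmZmZmZmZmZmbu8zdzLu6qqqqqqqqqqqqqpmZmZmZmZmKu7zMy7uqqqqqqqu7u6qqqqqZmZmZmZiKq7u7u7qqqqqqqru7u7u6qqqpmZmZmYiKq7u7u6qqqqqqq7vMzLu7uqqqqZmZmYiKqqqqqqqqqqqqq7zMzMzLu7qqqpmZmYiKqqqqqqqqqqqqq7zMzMzMy7u6qqmZmYiKqqqqqqqqqqqqq7vMzMzMzMu7uqqpmYiKqqqqqqqqqqqqqru8zMzMzMzLu7qqmZiKqqqqqqqqqqqqqqq7vMzMzMzMy7uqqZiKqqqqqqqqqqqqmZmqq7vMzMzMzMu6qpmKqqqqqqqqqqqpmZmZmqq7vMzMzMy7qqmaqqqqqqqqqqqpmYiIiZmqu7zMzMzLu6maqZmaqqqqqqqpmYiIiImZqqu7zMzMu6qaqYiImqqqqqqpmYiIiIiImZqqu7zMy7qqqYdmeaqqqqqqmZiIiIiIiImZqru7u7uqqodUVpqqqqqqqZmYiIiIiIiJmaq7u7u6qphTNGmqqqqqqpmZmYiIiIiIiZmqu7u6q7l0IjaaqqqqqqqpmZmYiIiIiImaqru5q8uWMRNpqqqqqqqqqpmZmYiIiIiZmqu5m8y4UgFHqqqqqqqqqqqpmZmZiIiZmaq5ms3bhBAViqqqqqqqqqqqqpmZmZmZmaq5mc7ttzECaaqqqqqqqqqqqqqqmZmZmaq5ma3/2mMRR5mqqqqqqqqqqqqqqqqqqqqoiJzv/aYxNomZqqqqqqqqqqqqqqqqqqqoiIrf/9lTJHmZmaqqqqqru7u7u7u7u7u4iInP/+t0NGiZmZqqqqqru7u7u7u7u7uw=="/>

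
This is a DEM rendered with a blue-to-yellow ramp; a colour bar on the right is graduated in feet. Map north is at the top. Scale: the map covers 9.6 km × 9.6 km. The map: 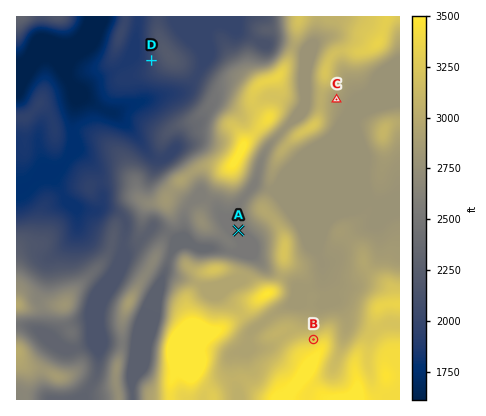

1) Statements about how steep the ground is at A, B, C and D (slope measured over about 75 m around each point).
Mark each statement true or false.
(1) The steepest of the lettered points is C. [false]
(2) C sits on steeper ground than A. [true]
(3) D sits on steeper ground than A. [true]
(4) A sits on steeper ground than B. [false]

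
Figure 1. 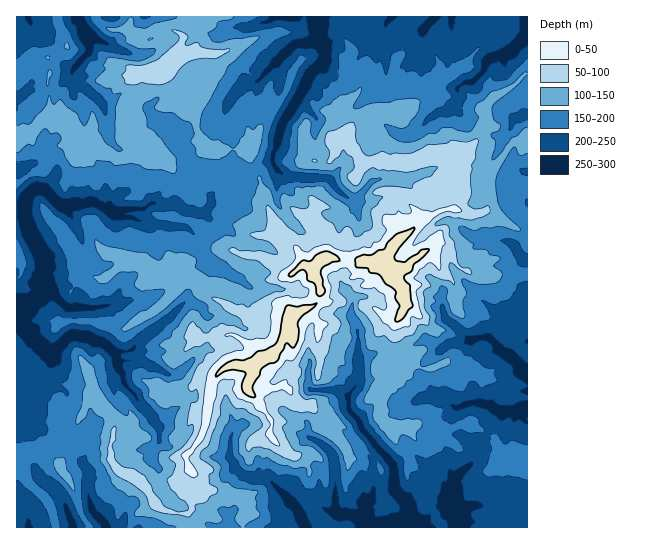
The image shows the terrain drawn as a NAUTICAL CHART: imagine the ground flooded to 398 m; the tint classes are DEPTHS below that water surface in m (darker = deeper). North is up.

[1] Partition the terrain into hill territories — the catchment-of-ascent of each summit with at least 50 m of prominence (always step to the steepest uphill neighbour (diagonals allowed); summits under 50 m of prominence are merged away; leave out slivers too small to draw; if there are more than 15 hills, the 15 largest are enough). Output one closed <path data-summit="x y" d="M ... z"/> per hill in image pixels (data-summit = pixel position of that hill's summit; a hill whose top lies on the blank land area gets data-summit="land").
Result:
<path data-summit="land" d="M43 156l-2 0-8 8-17 7 0 43 9 1 4 19 15 24 0 13-4 11-1 15-10 7-13 1 1 223 511-1-1-187-8 0-10 15-4-2-16-16-10 0-14 6-16 1-7 5-4 0-13-9-20 9-23 2-23 6-2-28-6-14 1-17-7-7-7 1-9 9-6 0-14-4-4-4-15-5-35 1-6-2-11-10-17-8 11-7 9-20-19-18-12-5-5-6-19-2-9-7-15 1-9-2-11 6-24 2-8 0-17-10-31 4-18-15 12-15 1-8-4-6z"/><path data-summit="150 70" d="M318 16l-239 0 0 3 5 10 0 8 5 9 0 5-16 18-9-4-11-19-22-21-8 11-7 2 0 19 13 16 3 8-1 5-15 12 0 72 17-6 8-8 12 5 4 6-1 8-12 15 18 15 31-4 17 10 8 0 24-2 12-6 8 2 15-1 9 7 17 2 6-6 2-10 4-6 10-3 12-12 16-5 20-12 7-30 15-26-16-12 0-24-3-4 19-19 15-1 9-4z"/><path data-summit="land" d="M437 168l-30 11-32 1-22 22 6 13 0 14-10 14 0 20-9 18 12 17-1 17 6 14 2 28 23-6 23-2 20-9 13 9 4 0 7-5 16-1 14-6 10 0 16 16 4 2 10-15 9-1 0-10-3-4-19-2-29-26-2-6-16-16 6-18 20-19-14-2-23-15-5-23 4-16z"/><path data-summit="land" d="M278 171l-7 6-16 4-13 0-8-2-9 9-10 3-3 3-1 11-7 8 6 6 12 5 19 18-9 20-11 7 34 20 35-1 15 5 4 4 20 4 9-9 7-2-5-9 9-18 0-20 10-14 0-14-3-9-7 9-6 2-24-5-13-7-12-10-9-12 0-8z"/><path data-summit="17 253" d="M25 215l-9 0 1 89 12 0 10-7 1-15 4-11 0-13-15-24z"/>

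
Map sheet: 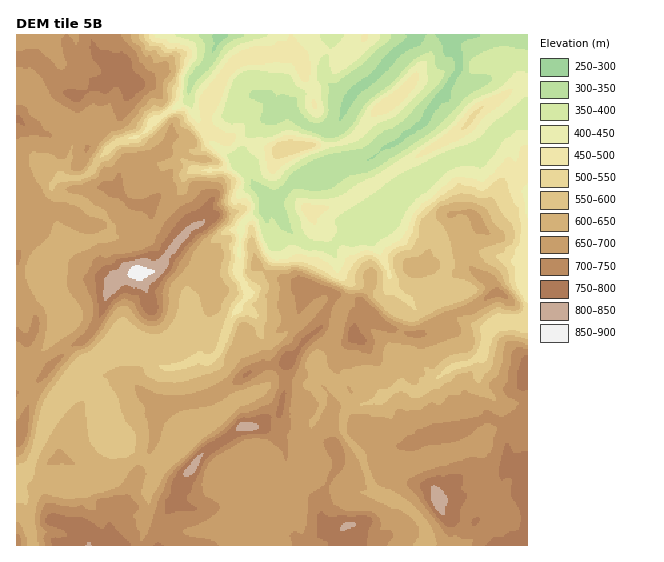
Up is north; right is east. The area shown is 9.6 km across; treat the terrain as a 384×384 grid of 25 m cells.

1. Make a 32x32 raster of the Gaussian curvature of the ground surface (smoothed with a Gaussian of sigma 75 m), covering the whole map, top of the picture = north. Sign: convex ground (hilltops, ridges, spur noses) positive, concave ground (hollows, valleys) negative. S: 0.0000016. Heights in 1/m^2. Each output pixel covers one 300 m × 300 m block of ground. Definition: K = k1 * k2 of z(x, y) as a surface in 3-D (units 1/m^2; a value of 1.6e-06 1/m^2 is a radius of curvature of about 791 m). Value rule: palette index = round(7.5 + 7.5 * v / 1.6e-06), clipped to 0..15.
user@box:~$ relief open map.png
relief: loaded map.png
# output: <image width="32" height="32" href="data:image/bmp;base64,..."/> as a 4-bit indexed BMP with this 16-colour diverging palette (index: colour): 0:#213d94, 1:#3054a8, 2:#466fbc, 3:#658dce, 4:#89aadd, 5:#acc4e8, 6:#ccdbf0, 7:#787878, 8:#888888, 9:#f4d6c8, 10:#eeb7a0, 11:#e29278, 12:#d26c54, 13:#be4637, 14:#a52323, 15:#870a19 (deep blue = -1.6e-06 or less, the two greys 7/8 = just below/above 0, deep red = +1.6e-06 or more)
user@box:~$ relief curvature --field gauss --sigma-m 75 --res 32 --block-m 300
<image width="32" height="32" href="data:image/bmp;base64,Qk12AgAAAAAAAHYAAAAoAAAAIAAAACAAAAABAAQAAAAAAAACAAATCwAAEwsAABAAAAAAAAAAlD0hAKhUMAC8b0YAzo1lAN2qiQDoxKwA8NvMAHh4eACIiIgAyNb0AKC37gB4kuIAVGzSADdGvgAjI6UAGQqHAJdnh4d3iHd3d3h3iIhnd3hpt4d4h4eHd3iHm3d4h4eHh4dpiGl4d3d4h5doh9eHd3WIiHaWZ4d3d3aXd2end3iHiId6ZqqYh4iHd3d3d3eHV4iHdneHmIh3h4d3d4eHiMeHiIiHd3SoaHl4d4eIiIeXd4h4eIeW9neGeoeHiHd4eId4d4h4dWVneHd3d3d4h3eId4h4d3Z6h4d4h3h3dnd3h3eHeHd2+EaId3iHiId6d5iId2l5h3Oqp3dnd4hJeYdzp3eIh3h4lIZbeId3pqh4eHeGRXeItoeYmnVIiGlYeHiU2PV3h3h4doeZuXVooHh3iHVoiImHh4gJZ3d4mPeId2pZaZd4JHy3pYl3d6RreHd3fHhnetB3aJrDuHdnaIh3d3l0d4iaxXdmZ3Z3Z2h3d3eIh4dIqXaJeImHh4mnh3iHeGeJ8QiIqIh4aYiYh4d3eHeXd2unZ7Znh3eYlXeHmGmIeEvYZkaIeHeId4d4h5d2eHd6CUmJh3iHd3Z5d3iGrJZoZbd2yaSHd3iIiHh3h4RYWLeLNanTaIh4eHd4p3d3l/ulaXhlNpZneIeoh3h4iIdgZoh3h/iGynh4mYd4ekl6h4eYh4gWh3eHh2hnh4iHiGu5dLeJl4d4mXd4d3d4iIhqZImHd3aIiGd3h4d3d3hWyVWHd3d3iZZneHd3"/>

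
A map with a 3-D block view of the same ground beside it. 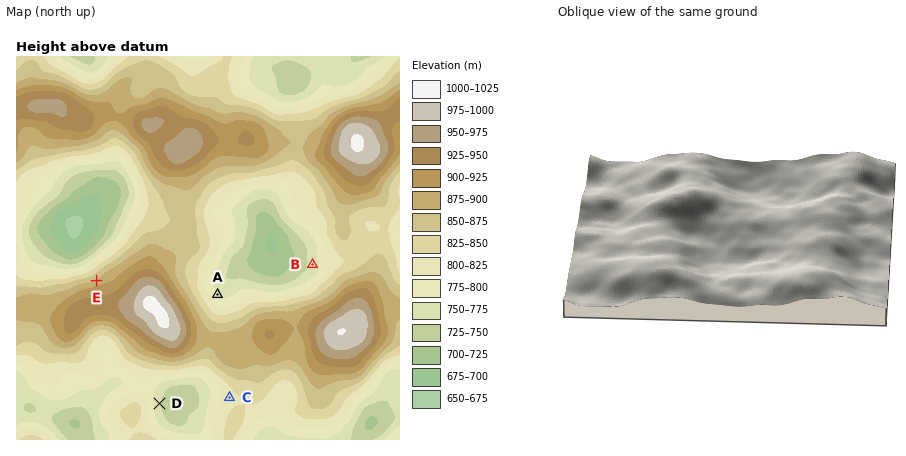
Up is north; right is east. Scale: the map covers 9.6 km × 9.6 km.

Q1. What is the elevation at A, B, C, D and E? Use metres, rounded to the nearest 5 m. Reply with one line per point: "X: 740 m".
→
A: 775 m
B: 760 m
C: 815 m
D: 755 m
E: 880 m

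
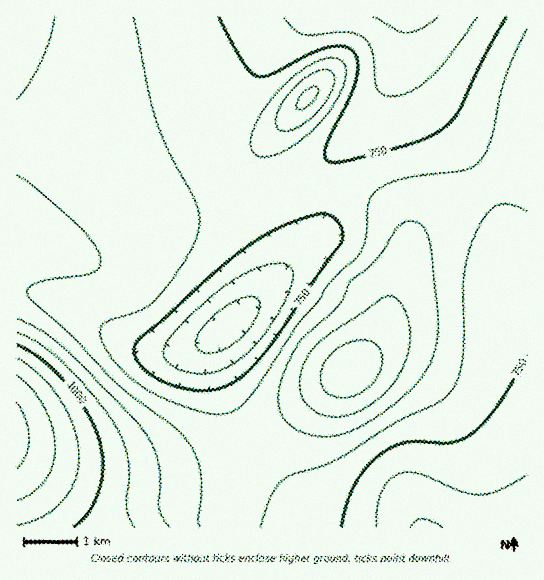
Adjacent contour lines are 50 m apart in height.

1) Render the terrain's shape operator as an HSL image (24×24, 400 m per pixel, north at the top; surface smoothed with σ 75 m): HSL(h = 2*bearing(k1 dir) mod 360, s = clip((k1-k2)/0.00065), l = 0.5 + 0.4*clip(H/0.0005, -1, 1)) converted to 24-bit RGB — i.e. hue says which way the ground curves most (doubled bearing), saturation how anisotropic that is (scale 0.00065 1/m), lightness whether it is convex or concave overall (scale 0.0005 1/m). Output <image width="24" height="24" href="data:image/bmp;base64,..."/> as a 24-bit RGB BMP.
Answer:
<image width="24" height="24" href="data:image/bmp;base64,Qk32BgAAAAAAADYAAAAoAAAAGAAAABgAAAABABgAAAAAAMAGAAATCwAAEwsAAAAAAAAAAAAAepR8eJWBcJaLW6SPWqh4Yp5bjJBVimJKh1ZVhHODe3qCf3uBgXt9hYB5jY91jJhwh45wf2V7flGEgGKEfYh5fJV4fI96foV+fpiIe5iNeJeSbpeNaZF1dYhphnprc3OHdniIeHeGfXiFg3iEhXZ8inp0lY9tmZxniIZpeV56dVd/enF/epJ1eZV2eot6foKAgZySfZuXeZaZdo2Xc4WVcn6TcniRcnSPdXONenSLgnOJiHCAiWxwj3VonYliopZfhn5la190ZmB8dIh8dphzdZN1eYd9fIGCg52YfpmbeZCadYiZcX+Zb3eZbnCYcm6Xd2+VgGuTkmaRkmOAk2FtmWlcpolUqJ5Rh4hhYWt3YHmDbpJ6dZhzdo96eIaCeoCChZybf5SaeY2bc4edbX6iaXOlZ2emcmilemejiFykmFujo1qepVqKp11ur3ZesJhdgJRfVYZ6WY6Pa5Z/c5Z1dY1+doaGeH6Eh5abgJKbeZGgcI2laIKqYnKsYGCtcWGtfFqwilG0mVO0qFS0tViutGSXt3J7tZF7lJ19WpmVSZyZZJuOd5SEdo2JdICIdnuFiZCdg5Sfe5Sicouea3uUZ2+JZWmGaWWMb1icgE6vlU65olG8sFu8tXK6w4q4w52trJmuboSpUoqmV5+acpWQd4ONcneKdHWHjY2fh4uahnySiWdxg1dRfmVCdnw9W3pCTHVZVVyAdlWakVSxpWO3n4WvqZe2xaa9x5fCnXS4ZmWlZo+bYpiYcHmQdnCNeXOJmn6DnWhsm0tTljQ6lDUrl10uk5UxWoktL3gpMXBGSXZsXF2IjWyfqayIkZShtI6Rw3mQu2qennKieYKTaYiTYnaOfG2OgXKKoGVCoEQzmiormTA4nURKpmhbo5JogJFdSIRBJnQ+JXREOXxcXYd4urZulpVsr35evWdXtWNmoHl/joKOcniLYmyIamaHi3GKll0tk0s0kUZFkGFsk3qSmIedp4ibo3aakXGDTYBvLH5VIYBLL4tTvLBPm3ZSp4ZJtYxRr5BmopB2kYJ8gnSFameCYmaAhnCEjW9ZiGlpeXWMe4mWfo6bg4WZo4CernGqsHCpimmeU4KMNYtsJI5TL5pMXWq5nn7Gy3/LuX58opR2k350hnB8dWp/ZWZ+cWx/e3+Td4OZd4qbeo2YfoeRgn+MlHqPn3Ocq3GmsHCwdWWhW32WQ5R7LZlVLp8/YYtKq25HyYJbtXxumXFyinB9fWyCa2h/aGp9e4OVe4OTfIOOfoKIgX6FhXyEiXqGj3iNmHaXpHSimXCnb2mfZnuZVpWCQo9ZSWVJjJpPvLVhrpRxnHR3knCIhWyLdGmFameBf4CFgH+Dgn6Agn1+gnx+gnx/hHyBhnuFinqKkXmQmneZgHKZb2+ZcXeWXWCLUHeNXqh6i6x4oJSCnHmJmXCTkGqVgGiOdGeIhn96gn97gn57gX17gXx8gXx9gX1/gn2Bg3yEiHqFjHh/jHqCcoCMbnOUXFykWIavaq2ngJ2KlIWGm3eOnW6WmmibjGaWf2aPiIR3g4B6gX97gX98gH58gH59gH9+gH+AfnyChnWIlmt5mYBido9gXY16Xo2XYpafbZuUfY2EjX2ClnOIm2yQm2eWlmWZimeTiYl3goJ6gYF7gIB8gIB9gIB+f4B+foB/e3+CcG6Jn1ulx09lvLI5NZsxQZRmWZF4aIx2dIVzhHp3jXF9lGuFl2eNl2aTkWmThYl3f4J6f4F8f4F8foB9foB+foF+foF/fIKBbH2IS1Ce3kbf/ml+ktghEZk9PJJsXohvaoFren1ygnJ1im18j2qDkmqKj3KPf4h3fIJ6fIF8fIF8fYF9fYF+foF/foJ/fYKAc4aGR4GUI1C9/4/t/8zYK8xlDJVvSo6HbIGDcX17e3N3gXB7iG+CjHKMiHyLeod4eoN7e4J9fIJ+fYJ/fYJ/fYJ/fYJ/fYOAeoSAX42IHZqXH6XO/8zl/8zqGo3JIIuXXHyLbm+IdG+IeHCJfXOLgniLh32KeId8eoR/e4OAfIOAfIKAfYKAfYKAfYOAfYOAfYR/dYeASZJ8CphjK9Q9/8jU/3T3IUa2RXCSaHCJcG6JdG+KeXOKgHmKhn6Jd4eCeYWDeoSDe4SDfIOCfYOCfYOBfYOAfYN/fYR/fIV/cYh9QZRoEZoyp9ci91x5wzvXRUqbYWyLbG6IcW+IdnOIfXmIhX+IdomJeIWHeoSFe4OEfIKDfYODfoKBfoOAfoN/fYR+fYR+e4V9cIh5TZBePpgxsKQ+uE5vhFebYmOLa2+Hb3GGdHSGe3mGg3+G"/>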